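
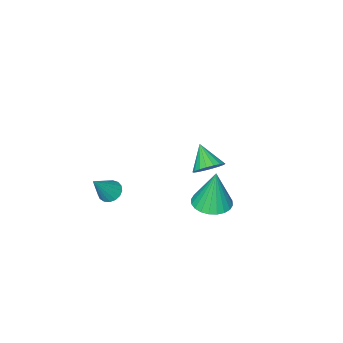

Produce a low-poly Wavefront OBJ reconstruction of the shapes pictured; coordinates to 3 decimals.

v -2.289 0.361 -1.826
v -1.399 0.631 -1.8
v -2.391 0.499 0.226
v -1.569 0.95 -1.83
v -1.849 1.179 -1.86
v -2.196 1.284 -1.884
v -2.556 1.248 -1.9
v -2.876 1.077 -1.904
v -3.107 0.797 -1.897
v -3.213 0.451 -1.879
v -3.178 0.09 -1.852
v -3.008 -0.229 -1.822
v -2.729 -0.458 -1.793
v -2.382 -0.563 -1.769
v -2.021 -0.527 -1.753
v -1.701 -0.356 -1.749
v -1.471 -0.076 -1.756
v -1.365 0.271 -1.774
v 0.351 -3.498 -2.098
v 0.735 -3.892 -2.362
v 1.349 -3.422 -0.762
v 0.831 -3.631 -2.45
v 0.818 -3.339 -2.456
v 0.698 -3.084 -2.381
v 0.498 -2.924 -2.241
v 0.264 -2.895 -2.068
v 0.051 -3.005 -1.902
v -0.094 -3.227 -1.781
v -0.137 -3.512 -1.733
v -0.069 -3.794 -1.768
v 0.096 -4.007 -1.879
v 0.32 -4.105 -2.04
v 0.55 -4.063 -2.215
v -0.006 2.653 3.367
v 0.433 2.208 3.031
v -0.294 1.747 4.193
v 0.621 2.343 3.246
v 0.685 2.54 3.485
v 0.613 2.76 3.7
v 0.417 2.958 3.85
v 0.138 3.096 3.904
v -0.169 3.146 3.851
v -0.445 3.099 3.703
v -0.633 2.964 3.489
v -0.697 2.767 3.25
v -0.624 2.547 3.034
v -0.428 2.349 2.885
v -0.149 2.211 2.831
v 0.158 2.161 2.883
f 2 1 4
f 2 4 3
f 4 1 5
f 4 5 3
f 5 1 6
f 5 6 3
f 6 1 7
f 6 7 3
f 7 1 8
f 7 8 3
f 8 1 9
f 8 9 3
f 9 1 10
f 9 10 3
f 10 1 11
f 10 11 3
f 11 1 12
f 11 12 3
f 12 1 13
f 12 13 3
f 13 1 14
f 13 14 3
f 14 1 15
f 14 15 3
f 15 1 16
f 15 16 3
f 16 1 17
f 16 17 3
f 17 1 18
f 17 18 3
f 18 1 2
f 18 2 3
f 20 19 22
f 20 22 21
f 22 19 23
f 22 23 21
f 23 19 24
f 23 24 21
f 24 19 25
f 24 25 21
f 25 19 26
f 25 26 21
f 26 19 27
f 26 27 21
f 27 19 28
f 27 28 21
f 28 19 29
f 28 29 21
f 29 19 30
f 29 30 21
f 30 19 31
f 30 31 21
f 31 19 32
f 31 32 21
f 32 19 33
f 32 33 21
f 33 19 20
f 33 20 21
f 35 34 37
f 35 37 36
f 37 34 38
f 37 38 36
f 38 34 39
f 38 39 36
f 39 34 40
f 39 40 36
f 40 34 41
f 40 41 36
f 41 34 42
f 41 42 36
f 42 34 43
f 42 43 36
f 43 34 44
f 43 44 36
f 44 34 45
f 44 45 36
f 45 34 46
f 45 46 36
f 46 34 47
f 46 47 36
f 47 34 48
f 47 48 36
f 48 34 49
f 48 49 36
f 49 34 35
f 49 35 36



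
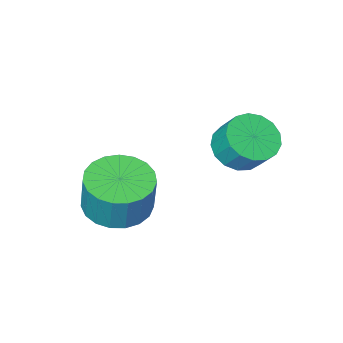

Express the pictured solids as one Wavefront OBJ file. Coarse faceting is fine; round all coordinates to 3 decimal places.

v -0.739 -1.151 -3.083
v -0.01 -1.922 -2.946
v 0.087 -1.581 -1.54
v -0.641 -0.809 -1.677
v 0.244 -1.572 -3.049
v 0.342 -1.231 -1.643
v 0.329 -1.149 -3.158
v 0.426 -0.808 -1.752
v 0.228 -0.726 -3.253
v 0.326 -0.385 -1.847
v -0.039 -0.376 -3.319
v 0.059 -0.035 -1.913
v -0.427 -0.161 -3.345
v -0.33 0.18 -1.939
v -0.87 -0.116 -3.325
v -0.772 0.225 -1.919
v -1.289 -0.251 -3.263
v -1.192 0.09 -1.857
v -1.614 -0.541 -3.17
v -1.516 -0.2 -1.764
v -1.787 -0.936 -3.062
v -1.689 -0.595 -1.656
v -1.779 -1.369 -2.958
v -1.681 -1.028 -1.552
v -1.591 -1.763 -2.875
v -1.493 -1.422 -1.469
v -1.256 -2.052 -2.828
v -1.158 -1.711 -1.422
v -0.831 -2.185 -2.826
v -0.733 -1.844 -1.42
v -0.39 -2.139 -2.867
v -0.293 -1.798 -1.461
v -3.425 1.104 -0.151
v -2.696 1.502 -0.376
v -2.787 2.134 0.446
v -3.515 1.736 0.671
v -2.989 1.715 -0.572
v -3.08 2.346 0.25
v -3.382 1.788 -0.671
v -3.473 2.419 0.15
v -3.785 1.704 -0.651
v -3.875 2.335 0.17
v -4.105 1.483 -0.517
v -4.195 2.114 0.305
v -4.269 1.175 -0.298
v -4.36 1.806 0.523
v -4.24 0.851 -0.046
v -4.331 1.482 0.775
v -4.024 0.585 0.182
v -4.115 1.216 1.004
v -3.671 0.438 0.334
v -3.762 1.069 1.156
v -3.261 0.444 0.375
v -3.352 1.075 1.196
v -2.889 0.601 0.295
v -2.98 1.232 1.117
v -2.64 0.873 0.114
v -2.73 1.504 0.935
v -2.57 1.198 -0.129
v -2.661 1.83 0.693
f 2 1 5
f 2 5 3
f 3 5 6
f 3 6 4
f 5 1 7
f 5 7 6
f 6 7 8
f 6 8 4
f 7 1 9
f 7 9 8
f 8 9 10
f 8 10 4
f 9 1 11
f 9 11 10
f 10 11 12
f 10 12 4
f 11 1 13
f 11 13 12
f 12 13 14
f 12 14 4
f 13 1 15
f 13 15 14
f 14 15 16
f 14 16 4
f 15 1 17
f 15 17 16
f 16 17 18
f 16 18 4
f 17 1 19
f 17 19 18
f 18 19 20
f 18 20 4
f 19 1 21
f 19 21 20
f 20 21 22
f 20 22 4
f 21 1 23
f 21 23 22
f 22 23 24
f 22 24 4
f 23 1 25
f 23 25 24
f 24 25 26
f 24 26 4
f 25 1 27
f 25 27 26
f 26 27 28
f 26 28 4
f 27 1 29
f 27 29 28
f 28 29 30
f 28 30 4
f 29 1 31
f 29 31 30
f 30 31 32
f 30 32 4
f 31 1 2
f 31 2 32
f 32 2 3
f 32 3 4
f 34 33 37
f 34 37 35
f 35 37 38
f 35 38 36
f 37 33 39
f 37 39 38
f 38 39 40
f 38 40 36
f 39 33 41
f 39 41 40
f 40 41 42
f 40 42 36
f 41 33 43
f 41 43 42
f 42 43 44
f 42 44 36
f 43 33 45
f 43 45 44
f 44 45 46
f 44 46 36
f 45 33 47
f 45 47 46
f 46 47 48
f 46 48 36
f 47 33 49
f 47 49 48
f 48 49 50
f 48 50 36
f 49 33 51
f 49 51 50
f 50 51 52
f 50 52 36
f 51 33 53
f 51 53 52
f 52 53 54
f 52 54 36
f 53 33 55
f 53 55 54
f 54 55 56
f 54 56 36
f 55 33 57
f 55 57 56
f 56 57 58
f 56 58 36
f 57 33 59
f 57 59 58
f 58 59 60
f 58 60 36
f 59 33 34
f 59 34 60
f 60 34 35
f 60 35 36



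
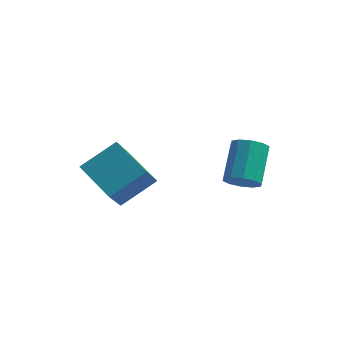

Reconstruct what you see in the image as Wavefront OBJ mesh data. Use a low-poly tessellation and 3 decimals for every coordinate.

v -4.172 -0.753 -1.255
v -4.209 -2.028 0.153
v -2.994 0.289 -0.28
v -3.03 -0.987 1.127
v -2.67 -1.693 -2.067
v -2.706 -2.969 -0.66
v -1.491 -0.652 -1.093
v -1.528 -1.927 0.315
v 1.382 1.644 -2.208
v 1.72 2.122 -2.783
v 1.656 3.654 -1.546
v 1.318 3.176 -0.972
v 1.217 2.144 -2.837
v 1.152 3.676 -1.6
v 0.777 1.976 -2.651
v 0.712 3.508 -1.414
v 0.568 1.68 -2.296
v 0.503 3.212 -1.059
v 0.67 1.371 -1.907
v 0.605 2.903 -0.671
v 1.044 1.166 -1.634
v 0.98 2.698 -0.397
v 1.548 1.144 -1.58
v 1.483 2.676 -0.343
v 1.988 1.312 -1.766
v 1.923 2.844 -0.529
v 2.197 1.608 -2.121
v 2.132 3.14 -0.884
v 2.095 1.917 -2.509
v 2.03 3.449 -1.273
f 2 4 1
f 5 2 1
f 1 4 3
f 3 5 1
f 2 8 4
f 6 2 5
f 6 8 2
f 4 8 3
f 7 5 3
f 3 8 7
f 7 6 5
f 8 6 7
f 10 9 13
f 10 13 11
f 11 13 14
f 11 14 12
f 13 9 15
f 13 15 14
f 14 15 16
f 14 16 12
f 15 9 17
f 15 17 16
f 16 17 18
f 16 18 12
f 17 9 19
f 17 19 18
f 18 19 20
f 18 20 12
f 19 9 21
f 19 21 20
f 20 21 22
f 20 22 12
f 21 9 23
f 21 23 22
f 22 23 24
f 22 24 12
f 23 9 25
f 23 25 24
f 24 25 26
f 24 26 12
f 25 9 27
f 25 27 26
f 26 27 28
f 26 28 12
f 27 9 29
f 27 29 28
f 28 29 30
f 28 30 12
f 29 9 10
f 29 10 30
f 30 10 11
f 30 11 12



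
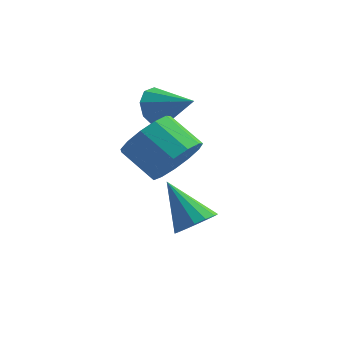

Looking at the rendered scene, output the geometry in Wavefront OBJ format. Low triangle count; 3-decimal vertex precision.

v -4.457 -1.815 1.827
v -4.107 -1.444 1.251
v -3.143 -2.085 2.453
v -4.222 -1.107 1.639
v -4.447 -1.101 2.115
v -4.677 -1.429 2.456
v -4.804 -1.938 2.504
v -4.769 -2.389 2.235
v -4.588 -2.572 1.775
v -4.345 -2.4 1.34
v -4.155 -1.955 1.133
v -2.552 -3.44 -2.008
v -2.129 -3.79 -1.511
v -3.688 -2.94 -0.692
v -1.99 -3.433 -1.526
v -2.001 -3.079 -1.671
v -2.16 -2.821 -1.906
v -2.424 -2.729 -2.168
v -2.722 -2.828 -2.388
v -2.974 -3.091 -2.506
v -3.113 -3.448 -2.49
v -3.102 -3.802 -2.346
v -2.943 -4.06 -2.111
v -2.68 -4.152 -1.848
v -2.382 -4.053 -1.629
v -3.021 -3.762 0.754
v -2.428 -3.601 1.543
v -3.567 -3.298 2.336
v -4.159 -3.458 1.546
v -2.48 -3.105 1.28
v -3.618 -2.802 2.072
v -2.703 -2.818 0.849
v -3.842 -2.515 1.642
v -3.027 -2.831 0.389
v -4.166 -2.528 1.181
v -3.349 -3.139 0.044
v -4.488 -2.835 0.836
v -3.567 -3.644 -0.076
v -4.705 -3.341 0.717
v -3.611 -4.187 0.068
v -4.75 -3.884 0.861
v -3.468 -4.595 0.43
v -4.607 -4.292 1.222
v -3.183 -4.738 0.894
v -4.322 -4.435 1.687
v -2.846 -4.571 1.314
v -3.985 -4.268 2.106
v -2.565 -4.147 1.556
v -3.704 -3.844 2.348
f 2 1 4
f 2 4 3
f 4 1 5
f 4 5 3
f 5 1 6
f 5 6 3
f 6 1 7
f 6 7 3
f 7 1 8
f 7 8 3
f 8 1 9
f 8 9 3
f 9 1 10
f 9 10 3
f 10 1 11
f 10 11 3
f 11 1 2
f 11 2 3
f 13 12 15
f 13 15 14
f 15 12 16
f 15 16 14
f 16 12 17
f 16 17 14
f 17 12 18
f 17 18 14
f 18 12 19
f 18 19 14
f 19 12 20
f 19 20 14
f 20 12 21
f 20 21 14
f 21 12 22
f 21 22 14
f 22 12 23
f 22 23 14
f 23 12 24
f 23 24 14
f 24 12 25
f 24 25 14
f 25 12 13
f 25 13 14
f 27 26 30
f 27 30 28
f 28 30 31
f 28 31 29
f 30 26 32
f 30 32 31
f 31 32 33
f 31 33 29
f 32 26 34
f 32 34 33
f 33 34 35
f 33 35 29
f 34 26 36
f 34 36 35
f 35 36 37
f 35 37 29
f 36 26 38
f 36 38 37
f 37 38 39
f 37 39 29
f 38 26 40
f 38 40 39
f 39 40 41
f 39 41 29
f 40 26 42
f 40 42 41
f 41 42 43
f 41 43 29
f 42 26 44
f 42 44 43
f 43 44 45
f 43 45 29
f 44 26 46
f 44 46 45
f 45 46 47
f 45 47 29
f 46 26 48
f 46 48 47
f 47 48 49
f 47 49 29
f 48 26 27
f 48 27 49
f 49 27 28
f 49 28 29



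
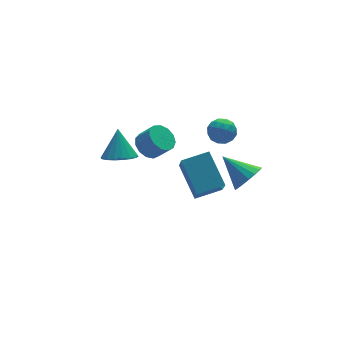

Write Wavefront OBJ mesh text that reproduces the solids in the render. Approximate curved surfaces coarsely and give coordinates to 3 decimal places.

v 0.647 -0.099 -3.227
v 0.58 1.613 -1.928
v 1.14 1.196 -4.91
v 1.073 2.908 -3.611
v 2.107 -0.268 -2.929
v 2.04 1.444 -1.63
v 2.6 1.027 -4.612
v 2.533 2.739 -3.313
v -0.258 3.769 -2.196
v 0.325 4.374 -2.193
v 0.88 3.837 -1.302
v 0.298 3.231 -1.304
v -0.016 4.515 -1.896
v 0.539 3.978 -1.005
v -0.433 4.419 -1.694
v 0.122 3.882 -0.803
v -0.795 4.117 -1.652
v -0.239 3.579 -0.76
v -0.986 3.704 -1.782
v -0.43 3.166 -0.89
v -0.945 3.311 -2.043
v -0.39 2.774 -1.152
v -0.687 3.064 -2.353
v -0.132 2.527 -1.462
v -0.292 3.041 -2.613
v 0.263 2.503 -1.721
v 0.114 3.248 -2.741
v 0.669 2.711 -1.849
v 0.402 3.621 -2.695
v 0.957 3.084 -1.803
v 0.48 4.041 -2.491
v 1.035 3.503 -1.599
v 1.909 -3.067 0.076
v 2.365 -3.337 0.804
v 1.151 -1.793 1.024
v 2.625 -3.047 0.622
v 2.721 -2.761 0.314
v 2.632 -2.545 -0.048
v 2.377 -2.449 -0.381
v 2.015 -2.494 -0.61
v 1.628 -2.671 -0.682
v 1.307 -2.938 -0.58
v 1.123 -3.235 -0.327
v 1.119 -3.494 0.017
v 1.297 -3.655 0.375
v 1.614 -3.681 0.665
v 2 -3.566 0.82
v 3.104 2.799 -1.027
v 3.487 2.47 -0.394
v 2.593 1.63 -1.326
v 2.976 1.301 -0.693
v 2.364 1.818 -0.572
v 2.68 2.541 -0.388
v 3.4 1.559 -1.332
v 3.716 2.282 -1.148
v 3.669 1.704 -0.583
v 3.03 1.864 -0.113
v 3.05 2.236 -1.607
v 2.411 2.396 -1.137
v 3.34 2.737 -0.685
v 2.74 1.363 -1.035
v 2.38 1.667 -0.965
v 2.605 1.474 -0.592
v 2.866 2.778 -0.681
v 3.091 2.585 -0.309
v 2.432 2.202 -0.413
v 2.989 1.515 -1.411
v 3.214 1.322 -1.039
v 3.475 2.626 -1.128
v 3.7 2.433 -0.755
v 3.648 1.898 -1.307
v 3.673 2.093 -0.423
v 3.372 1.406 -0.598
v 3.621 1.558 -0.974
v 3.807 1.983 -0.866
v 3.297 2.187 -0.147
v 2.996 1.5 -0.322
v 2.637 1.804 -0.252
v 2.822 2.229 -0.143
v 3.404 1.737 -0.258
v 3.084 2.6 -1.398
v 2.783 1.913 -1.573
v 3.258 1.871 -1.577
v 3.443 2.296 -1.468
v 2.708 2.694 -1.122
v 2.407 2.007 -1.297
v 2.273 2.117 -0.854
v 2.459 2.542 -0.746
v 2.676 2.363 -1.462
v -3.443 -0.078 1.329
v -2.559 -0.109 1.164
v -3.157 0.738 2.711
v -2.671 0.232 0.986
v -2.936 0.511 0.876
v -3.301 0.674 0.856
v -3.694 0.688 0.929
v -4.038 0.55 1.081
v -4.264 0.288 1.283
v -4.327 -0.047 1.494
v -4.215 -0.388 1.672
v -3.95 -0.667 1.782
v -3.585 -0.83 1.803
v -3.191 -0.844 1.729
v -2.848 -0.706 1.577
v -2.622 -0.444 1.375
f 2 4 1
f 5 2 1
f 1 4 3
f 3 5 1
f 2 8 4
f 6 2 5
f 6 8 2
f 4 8 3
f 7 5 3
f 3 8 7
f 7 6 5
f 8 6 7
f 10 9 13
f 10 13 11
f 11 13 14
f 11 14 12
f 13 9 15
f 13 15 14
f 14 15 16
f 14 16 12
f 15 9 17
f 15 17 16
f 16 17 18
f 16 18 12
f 17 9 19
f 17 19 18
f 18 19 20
f 18 20 12
f 19 9 21
f 19 21 20
f 20 21 22
f 20 22 12
f 21 9 23
f 21 23 22
f 22 23 24
f 22 24 12
f 23 9 25
f 23 25 24
f 24 25 26
f 24 26 12
f 25 9 27
f 25 27 26
f 26 27 28
f 26 28 12
f 27 9 29
f 27 29 28
f 28 29 30
f 28 30 12
f 29 9 31
f 29 31 30
f 30 31 32
f 30 32 12
f 31 9 10
f 31 10 32
f 32 10 11
f 32 11 12
f 34 33 36
f 34 36 35
f 36 33 37
f 36 37 35
f 37 33 38
f 37 38 35
f 38 33 39
f 38 39 35
f 39 33 40
f 39 40 35
f 40 33 41
f 40 41 35
f 41 33 42
f 41 42 35
f 42 33 43
f 42 43 35
f 43 33 44
f 43 44 35
f 44 33 45
f 44 45 35
f 45 33 46
f 45 46 35
f 46 33 47
f 46 47 35
f 47 33 34
f 47 34 35
f 48 85 64
f 85 59 88
f 64 88 53
f 85 88 64
f 48 64 60
f 64 53 65
f 60 65 49
f 64 65 60
f 48 60 69
f 60 49 70
f 69 70 55
f 60 70 69
f 48 69 81
f 69 55 84
f 81 84 58
f 69 84 81
f 48 81 85
f 81 58 89
f 85 89 59
f 81 89 85
f 49 65 76
f 65 53 79
f 76 79 57
f 65 79 76
f 53 88 66
f 88 59 87
f 66 87 52
f 88 87 66
f 59 89 86
f 89 58 82
f 86 82 50
f 89 82 86
f 58 84 83
f 84 55 71
f 83 71 54
f 84 71 83
f 55 70 75
f 70 49 72
f 75 72 56
f 70 72 75
f 51 77 63
f 77 57 78
f 63 78 52
f 77 78 63
f 51 63 61
f 63 52 62
f 61 62 50
f 63 62 61
f 51 61 68
f 61 50 67
f 68 67 54
f 61 67 68
f 51 68 73
f 68 54 74
f 73 74 56
f 68 74 73
f 51 73 77
f 73 56 80
f 77 80 57
f 73 80 77
f 52 78 66
f 78 57 79
f 66 79 53
f 78 79 66
f 50 62 86
f 62 52 87
f 86 87 59
f 62 87 86
f 54 67 83
f 67 50 82
f 83 82 58
f 67 82 83
f 56 74 75
f 74 54 71
f 75 71 55
f 74 71 75
f 57 80 76
f 80 56 72
f 76 72 49
f 80 72 76
f 91 90 93
f 91 93 92
f 93 90 94
f 93 94 92
f 94 90 95
f 94 95 92
f 95 90 96
f 95 96 92
f 96 90 97
f 96 97 92
f 97 90 98
f 97 98 92
f 98 90 99
f 98 99 92
f 99 90 100
f 99 100 92
f 100 90 101
f 100 101 92
f 101 90 102
f 101 102 92
f 102 90 103
f 102 103 92
f 103 90 104
f 103 104 92
f 104 90 105
f 104 105 92
f 105 90 91
f 105 91 92



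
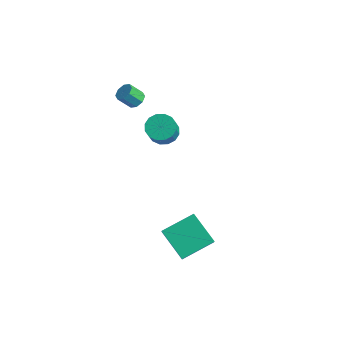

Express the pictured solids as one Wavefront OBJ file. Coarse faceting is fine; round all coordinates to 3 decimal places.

v 1.409 -0.713 -3.932
v 2.37 -1.646 -2.502
v 2.07 1.166 -3.15
v 3.031 0.233 -1.72
v 3.169 -0.813 -5.18
v 4.13 -1.746 -3.75
v 3.83 1.066 -4.398
v 4.791 0.133 -2.968
v -3.623 2.125 3.16
v -3.042 2.025 3.381
v -3.475 1.396 4.24
v -4.057 1.495 4.02
v -3.245 2.421 3.568
v -3.678 1.791 4.427
v -3.67 2.643 3.516
v -4.103 2.013 4.375
v -4.067 2.561 3.256
v -4.501 1.932 4.115
v -4.205 2.224 2.94
v -4.638 1.595 3.799
v -4.002 1.829 2.753
v -4.435 1.199 3.612
v -3.577 1.607 2.805
v -4.01 0.977 3.664
v -3.179 1.688 3.065
v -3.613 1.059 3.924
v -3.7 4.321 -1.165
v -2.811 4.416 -1.513
v -2.21 3.593 -0.203
v -3.1 3.499 0.145
v -2.881 4.818 -1.229
v -2.28 3.995 0.082
v -3.171 5.086 -0.928
v -2.57 4.263 0.383
v -3.602 5.15 -0.69
v -3.002 4.327 0.621
v -4.06 4.991 -0.58
v -3.46 4.169 0.731
v -4.422 4.654 -0.626
v -3.821 3.831 0.684
v -4.59 4.227 -0.817
v -3.989 3.404 0.493
v -4.52 3.825 -1.102
v -3.919 3.002 0.209
v -4.23 3.557 -1.403
v -3.629 2.734 -0.092
v -3.798 3.493 -1.641
v -3.198 2.67 -0.33
v -3.34 3.651 -1.751
v -2.74 2.829 -0.44
v -2.979 3.989 -1.704
v -2.378 3.166 -0.394
f 2 4 1
f 5 2 1
f 1 4 3
f 3 5 1
f 2 8 4
f 6 2 5
f 6 8 2
f 4 8 3
f 7 5 3
f 3 8 7
f 7 6 5
f 8 6 7
f 10 9 13
f 10 13 11
f 11 13 14
f 11 14 12
f 13 9 15
f 13 15 14
f 14 15 16
f 14 16 12
f 15 9 17
f 15 17 16
f 16 17 18
f 16 18 12
f 17 9 19
f 17 19 18
f 18 19 20
f 18 20 12
f 19 9 21
f 19 21 20
f 20 21 22
f 20 22 12
f 21 9 23
f 21 23 22
f 22 23 24
f 22 24 12
f 23 9 25
f 23 25 24
f 24 25 26
f 24 26 12
f 25 9 10
f 25 10 26
f 26 10 11
f 26 11 12
f 28 27 31
f 28 31 29
f 29 31 32
f 29 32 30
f 31 27 33
f 31 33 32
f 32 33 34
f 32 34 30
f 33 27 35
f 33 35 34
f 34 35 36
f 34 36 30
f 35 27 37
f 35 37 36
f 36 37 38
f 36 38 30
f 37 27 39
f 37 39 38
f 38 39 40
f 38 40 30
f 39 27 41
f 39 41 40
f 40 41 42
f 40 42 30
f 41 27 43
f 41 43 42
f 42 43 44
f 42 44 30
f 43 27 45
f 43 45 44
f 44 45 46
f 44 46 30
f 45 27 47
f 45 47 46
f 46 47 48
f 46 48 30
f 47 27 49
f 47 49 48
f 48 49 50
f 48 50 30
f 49 27 51
f 49 51 50
f 50 51 52
f 50 52 30
f 51 27 28
f 51 28 52
f 52 28 29
f 52 29 30



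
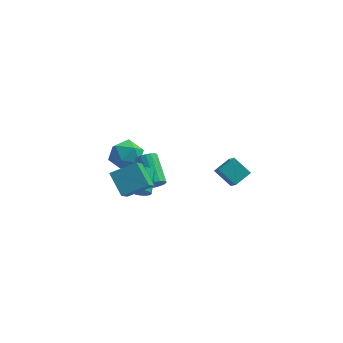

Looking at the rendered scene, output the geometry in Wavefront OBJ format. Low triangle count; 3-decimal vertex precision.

v -2.351 -2.57 -0.098
v -2.282 -4.046 1.309
v -1.163 -2.005 0.437
v -1.095 -3.481 1.844
v -1.585 -3.359 -0.964
v -1.517 -4.835 0.443
v -0.398 -2.794 -0.429
v -0.329 -4.27 0.978
v 3.348 -3.03 0.513
v 3.75 -3.992 1.52
v 2.481 -2.687 1.186
v 2.883 -3.649 2.194
v 3.937 -2.351 0.926
v 4.339 -3.313 1.934
v 3.07 -2.008 1.6
v 3.472 -2.97 2.607
v -3.039 2.972 -2.265
v -2.215 2.774 -2.814
v -3.845 1.786 -3.046
v -3.021 1.588 -3.595
v -3.033 1.375 -2.609
v -2.535 2.108 -2.126
v -3.525 2.452 -3.734
v -3.027 3.185 -3.251
v -2.516 2.452 -3.722
v -2.212 1.787 -3.026
v -3.848 2.773 -2.834
v -3.544 2.108 -2.138
v -1.067 0.326 -3.262
v -0.537 0.494 -3.065
v -1.303 1.822 -2.141
v -1.833 1.654 -2.338
v -0.564 0.633 -3.286
v -1.329 1.961 -2.362
v -0.69 0.71 -3.503
v -1.455 2.039 -2.579
v -0.891 0.712 -3.672
v -1.656 2.041 -2.747
v -1.127 0.637 -3.759
v -1.892 1.966 -2.835
v -1.351 0.501 -3.749
v -2.116 1.829 -2.825
v -1.519 0.33 -3.642
v -2.284 1.658 -2.718
v -1.597 0.158 -3.459
v -2.363 1.486 -2.535
v -1.571 0.019 -3.238
v -2.336 1.347 -2.314
v -1.445 -0.059 -3.021
v -2.21 1.27 -2.097
v -1.244 -0.061 -2.853
v -2.009 1.268 -1.928
v -1.008 0.014 -2.765
v -1.773 1.343 -1.841
v -0.784 0.151 -2.775
v -1.549 1.479 -1.851
v -0.616 0.322 -2.882
v -1.381 1.65 -1.958
v -1.188 -2.235 -1.62
v -0.828 -2.386 -1.291
v -0.933 -1.156 -0.611
v -1.292 -1.005 -0.94
v -0.702 -2.277 -1.469
v -0.807 -1.046 -0.789
v -0.687 -2.158 -1.682
v -0.792 -0.928 -1.002
v -0.787 -2.057 -1.88
v -0.892 -0.827 -1.201
v -0.978 -1.997 -2.019
v -1.083 -0.766 -1.339
v -1.218 -1.991 -2.067
v -1.323 -0.76 -1.387
v -1.45 -2.041 -2.012
v -1.555 -0.811 -1.332
v -1.622 -2.136 -1.867
v -1.727 -0.905 -1.187
v -1.695 -2.253 -1.666
v -1.8 -1.023 -0.986
v -1.651 -2.367 -1.454
v -1.756 -1.136 -0.774
v -1.502 -2.45 -1.28
v -1.607 -1.219 -0.6
v -1.28 -2.484 -1.184
v -1.385 -1.253 -0.504
v -1.037 -2.461 -1.188
v -1.142 -1.23 -0.508
f 2 4 1
f 5 2 1
f 1 4 3
f 3 5 1
f 2 8 4
f 6 2 5
f 6 8 2
f 4 8 3
f 7 5 3
f 3 8 7
f 7 6 5
f 8 6 7
f 10 12 9
f 13 10 9
f 9 12 11
f 11 13 9
f 10 16 12
f 14 10 13
f 14 16 10
f 12 16 11
f 15 13 11
f 11 16 15
f 15 14 13
f 16 14 15
f 17 28 22
f 17 22 18
f 17 18 24
f 17 24 27
f 17 27 28
f 18 22 26
f 22 28 21
f 28 27 19
f 27 24 23
f 24 18 25
f 20 26 21
f 20 21 19
f 20 19 23
f 20 23 25
f 20 25 26
f 21 26 22
f 19 21 28
f 23 19 27
f 25 23 24
f 26 25 18
f 30 29 33
f 30 33 31
f 31 33 34
f 31 34 32
f 33 29 35
f 33 35 34
f 34 35 36
f 34 36 32
f 35 29 37
f 35 37 36
f 36 37 38
f 36 38 32
f 37 29 39
f 37 39 38
f 38 39 40
f 38 40 32
f 39 29 41
f 39 41 40
f 40 41 42
f 40 42 32
f 41 29 43
f 41 43 42
f 42 43 44
f 42 44 32
f 43 29 45
f 43 45 44
f 44 45 46
f 44 46 32
f 45 29 47
f 45 47 46
f 46 47 48
f 46 48 32
f 47 29 49
f 47 49 48
f 48 49 50
f 48 50 32
f 49 29 51
f 49 51 50
f 50 51 52
f 50 52 32
f 51 29 53
f 51 53 52
f 52 53 54
f 52 54 32
f 53 29 55
f 53 55 54
f 54 55 56
f 54 56 32
f 55 29 57
f 55 57 56
f 56 57 58
f 56 58 32
f 57 29 30
f 57 30 58
f 58 30 31
f 58 31 32
f 60 59 63
f 60 63 61
f 61 63 64
f 61 64 62
f 63 59 65
f 63 65 64
f 64 65 66
f 64 66 62
f 65 59 67
f 65 67 66
f 66 67 68
f 66 68 62
f 67 59 69
f 67 69 68
f 68 69 70
f 68 70 62
f 69 59 71
f 69 71 70
f 70 71 72
f 70 72 62
f 71 59 73
f 71 73 72
f 72 73 74
f 72 74 62
f 73 59 75
f 73 75 74
f 74 75 76
f 74 76 62
f 75 59 77
f 75 77 76
f 76 77 78
f 76 78 62
f 77 59 79
f 77 79 78
f 78 79 80
f 78 80 62
f 79 59 81
f 79 81 80
f 80 81 82
f 80 82 62
f 81 59 83
f 81 83 82
f 82 83 84
f 82 84 62
f 83 59 85
f 83 85 84
f 84 85 86
f 84 86 62
f 85 59 60
f 85 60 86
f 86 60 61
f 86 61 62



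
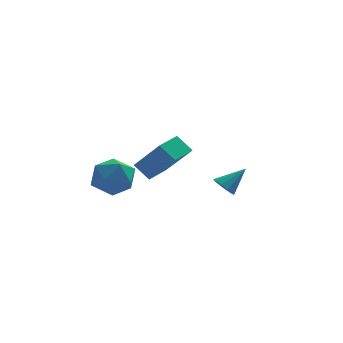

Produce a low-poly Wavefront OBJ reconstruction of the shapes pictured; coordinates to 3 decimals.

v -2.12 -2.001 -1.386
v -2.651 -1.58 -0.779
v -1.339 -1.118 -1.314
v -1.871 -0.698 -0.708
v -1.249 -2.882 -0.012
v -1.781 -2.462 0.594
v -0.469 -2 0.059
v -1 -1.579 0.666
v -3.93 2.657 -3.756
v -3.234 3.197 -4.33
v -2.766 2.463 -2.53
v -2.07 3.003 -3.104
v -2.902 3.493 -2.688
v -3.621 3.614 -3.446
v -2.379 2.046 -3.414
v -3.098 2.167 -4.172
v -2.275 2.82 -4.119
v -2.599 3.714 -3.67
v -3.401 1.946 -3.19
v -3.725 2.84 -2.741
v 1.458 2.228 -4.026
v 1.8 2.357 -4.476
v 2.422 2.572 -3.194
v 1.618 2.653 -4.387
v 1.375 2.786 -4.161
v 1.163 2.707 -3.882
v 1.064 2.444 -3.659
v 1.115 2.099 -3.576
v 1.297 1.804 -3.665
v 1.54 1.67 -3.892
v 1.752 1.75 -4.17
v 1.851 2.012 -4.393
f 2 4 1
f 5 2 1
f 1 4 3
f 3 5 1
f 2 8 4
f 6 2 5
f 6 8 2
f 4 8 3
f 7 5 3
f 3 8 7
f 7 6 5
f 8 6 7
f 9 20 14
f 9 14 10
f 9 10 16
f 9 16 19
f 9 19 20
f 10 14 18
f 14 20 13
f 20 19 11
f 19 16 15
f 16 10 17
f 12 18 13
f 12 13 11
f 12 11 15
f 12 15 17
f 12 17 18
f 13 18 14
f 11 13 20
f 15 11 19
f 17 15 16
f 18 17 10
f 22 21 24
f 22 24 23
f 24 21 25
f 24 25 23
f 25 21 26
f 25 26 23
f 26 21 27
f 26 27 23
f 27 21 28
f 27 28 23
f 28 21 29
f 28 29 23
f 29 21 30
f 29 30 23
f 30 21 31
f 30 31 23
f 31 21 32
f 31 32 23
f 32 21 22
f 32 22 23



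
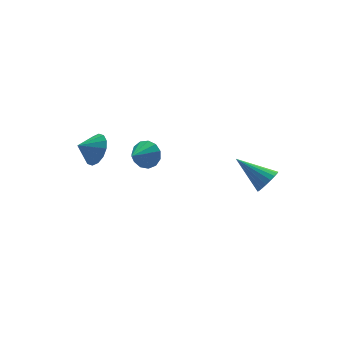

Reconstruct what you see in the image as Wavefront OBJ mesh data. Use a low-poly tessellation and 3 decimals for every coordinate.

v -0.705 1.537 0.24
v -0.41 1.859 0.993
v -1.835 0.983 0.92
v -0.697 2.205 0.797
v -0.987 2.339 0.425
v -1.187 2.218 -0.006
v -1.234 1.881 -0.359
v -1.113 1.434 -0.521
v -0.863 1.02 -0.442
v -0.562 0.77 -0.146
v -0.307 0.763 0.272
v -0.178 1.002 0.681
v -0.217 1.41 0.949
v 2.822 -4.482 0.988
v 3.502 -4.204 1.22
v 1.858 -3.018 2.072
v 3.443 -4.03 0.931
v 3.261 -3.944 0.654
v 2.992 -3.966 0.442
v 2.689 -4.089 0.34
v 2.413 -4.29 0.365
v 2.217 -4.529 0.514
v 2.142 -4.759 0.757
v 2.201 -4.933 1.046
v 2.384 -5.019 1.323
v 2.653 -4.997 1.534
v 2.956 -4.874 1.637
v 3.232 -4.673 1.612
v 3.427 -4.434 1.463
v -3.164 2.339 1.017
v -2.737 1.93 1.823
v -4.096 2.481 1.583
v -2.637 2.436 1.861
v -2.678 2.917 1.673
v -2.849 3.242 1.309
v -3.105 3.326 0.867
v -3.376 3.145 0.465
v -3.591 2.748 0.211
v -3.691 2.242 0.173
v -3.65 1.761 0.361
v -3.478 1.436 0.725
v -3.223 1.352 1.168
v -2.951 1.533 1.57
f 2 1 4
f 2 4 3
f 4 1 5
f 4 5 3
f 5 1 6
f 5 6 3
f 6 1 7
f 6 7 3
f 7 1 8
f 7 8 3
f 8 1 9
f 8 9 3
f 9 1 10
f 9 10 3
f 10 1 11
f 10 11 3
f 11 1 12
f 11 12 3
f 12 1 13
f 12 13 3
f 13 1 2
f 13 2 3
f 15 14 17
f 15 17 16
f 17 14 18
f 17 18 16
f 18 14 19
f 18 19 16
f 19 14 20
f 19 20 16
f 20 14 21
f 20 21 16
f 21 14 22
f 21 22 16
f 22 14 23
f 22 23 16
f 23 14 24
f 23 24 16
f 24 14 25
f 24 25 16
f 25 14 26
f 25 26 16
f 26 14 27
f 26 27 16
f 27 14 28
f 27 28 16
f 28 14 29
f 28 29 16
f 29 14 15
f 29 15 16
f 31 30 33
f 31 33 32
f 33 30 34
f 33 34 32
f 34 30 35
f 34 35 32
f 35 30 36
f 35 36 32
f 36 30 37
f 36 37 32
f 37 30 38
f 37 38 32
f 38 30 39
f 38 39 32
f 39 30 40
f 39 40 32
f 40 30 41
f 40 41 32
f 41 30 42
f 41 42 32
f 42 30 43
f 42 43 32
f 43 30 31
f 43 31 32



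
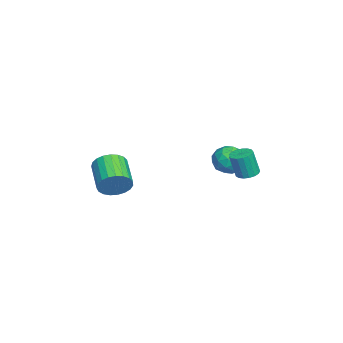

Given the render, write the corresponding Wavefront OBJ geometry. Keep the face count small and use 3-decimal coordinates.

v -1.708 4.146 -3.355
v -1.018 4.266 -3.366
v -0.923 3.875 -1.797
v -1.612 3.754 -1.785
v -1.15 4.563 -3.284
v -1.055 4.171 -1.715
v -1.41 4.764 -3.218
v -1.314 4.373 -1.649
v -1.738 4.824 -3.183
v -1.642 4.432 -1.614
v -2.059 4.728 -3.188
v -1.963 4.336 -1.619
v -2.299 4.499 -3.23
v -2.204 4.107 -1.661
v -2.404 4.189 -3.301
v -2.309 3.797 -1.732
v -2.35 3.869 -3.385
v -2.254 3.477 -1.816
v -2.148 3.612 -3.461
v -2.053 3.221 -1.892
v -1.846 3.478 -3.513
v -1.75 3.086 -1.944
v -1.512 3.497 -3.529
v -1.416 3.105 -1.959
v -1.222 3.664 -3.504
v -1.127 3.272 -1.935
v -1.044 3.942 -3.446
v -0.949 3.55 -1.877
v 0.489 -3.047 -3.467
v 0.935 -3.353 -2.602
v -0.864 -3.84 -1.848
v -1.309 -3.533 -2.713
v 0.858 -2.944 -2.521
v -0.941 -3.431 -1.768
v 0.717 -2.553 -2.604
v -1.081 -3.039 -1.85
v 0.537 -2.247 -2.836
v -1.261 -2.733 -2.082
v 0.349 -2.079 -3.177
v -1.45 -2.565 -2.423
v 0.185 -2.079 -3.568
v -1.614 -2.565 -2.814
v 0.074 -2.246 -3.942
v -1.725 -2.732 -3.188
v 0.034 -2.551 -4.233
v -1.765 -3.038 -3.48
v 0.073 -2.942 -4.392
v -1.725 -3.429 -3.639
v 0.184 -3.352 -4.391
v -1.614 -3.838 -3.637
v 0.348 -3.708 -4.23
v -1.45 -4.195 -3.477
v 0.537 -3.951 -3.937
v -1.262 -4.437 -3.184
v 0.717 -4.036 -3.563
v -1.082 -4.523 -2.809
v 0.857 -3.951 -3.172
v -0.941 -4.438 -2.418
v 0.935 -3.71 -2.832
v -0.864 -4.196 -2.078
v -3.892 3.399 -3.914
v -3.209 4.009 -3.376
v -3.451 2.051 -2.944
v -2.768 2.661 -2.406
v -3.814 2.814 -2.3
v -4.087 3.646 -2.9
v -2.573 2.414 -3.42
v -2.846 3.246 -4.02
v -2.395 3.4 -3.071
v -3.161 3.648 -2.379
v -3.499 2.412 -3.941
v -4.265 2.66 -3.249
v -3.589 3.822 -3.73
v -3.071 2.238 -2.59
v -3.685 2.327 -2.528
v -3.284 2.686 -2.211
v -4.105 3.609 -3.45
v -3.704 3.968 -3.134
v -4.059 3.265 -2.502
v -2.956 2.092 -3.186
v -2.555 2.451 -2.87
v -3.376 3.374 -4.109
v -2.975 3.733 -3.792
v -2.601 2.795 -3.818
v -2.709 3.823 -3.235
v -2.45 3.031 -2.664
v -2.335 2.885 -3.261
v -2.496 3.375 -3.613
v -3.16 3.969 -2.828
v -2.901 3.176 -2.258
v -3.515 3.266 -2.196
v -3.676 3.755 -2.548
v -2.681 3.611 -2.649
v -3.759 2.884 -4.062
v -3.5 2.091 -3.492
v -2.984 2.305 -3.772
v -3.145 2.794 -4.124
v -4.21 3.029 -3.656
v -3.951 2.237 -3.085
v -4.164 2.685 -2.707
v -4.325 3.175 -3.059
v -3.979 2.449 -3.671
f 2 1 5
f 2 5 3
f 3 5 6
f 3 6 4
f 5 1 7
f 5 7 6
f 6 7 8
f 6 8 4
f 7 1 9
f 7 9 8
f 8 9 10
f 8 10 4
f 9 1 11
f 9 11 10
f 10 11 12
f 10 12 4
f 11 1 13
f 11 13 12
f 12 13 14
f 12 14 4
f 13 1 15
f 13 15 14
f 14 15 16
f 14 16 4
f 15 1 17
f 15 17 16
f 16 17 18
f 16 18 4
f 17 1 19
f 17 19 18
f 18 19 20
f 18 20 4
f 19 1 21
f 19 21 20
f 20 21 22
f 20 22 4
f 21 1 23
f 21 23 22
f 22 23 24
f 22 24 4
f 23 1 25
f 23 25 24
f 24 25 26
f 24 26 4
f 25 1 27
f 25 27 26
f 26 27 28
f 26 28 4
f 27 1 2
f 27 2 28
f 28 2 3
f 28 3 4
f 30 29 33
f 30 33 31
f 31 33 34
f 31 34 32
f 33 29 35
f 33 35 34
f 34 35 36
f 34 36 32
f 35 29 37
f 35 37 36
f 36 37 38
f 36 38 32
f 37 29 39
f 37 39 38
f 38 39 40
f 38 40 32
f 39 29 41
f 39 41 40
f 40 41 42
f 40 42 32
f 41 29 43
f 41 43 42
f 42 43 44
f 42 44 32
f 43 29 45
f 43 45 44
f 44 45 46
f 44 46 32
f 45 29 47
f 45 47 46
f 46 47 48
f 46 48 32
f 47 29 49
f 47 49 48
f 48 49 50
f 48 50 32
f 49 29 51
f 49 51 50
f 50 51 52
f 50 52 32
f 51 29 53
f 51 53 52
f 52 53 54
f 52 54 32
f 53 29 55
f 53 55 54
f 54 55 56
f 54 56 32
f 55 29 57
f 55 57 56
f 56 57 58
f 56 58 32
f 57 29 59
f 57 59 58
f 58 59 60
f 58 60 32
f 59 29 30
f 59 30 60
f 60 30 31
f 60 31 32
f 61 98 77
f 98 72 101
f 77 101 66
f 98 101 77
f 61 77 73
f 77 66 78
f 73 78 62
f 77 78 73
f 61 73 82
f 73 62 83
f 82 83 68
f 73 83 82
f 61 82 94
f 82 68 97
f 94 97 71
f 82 97 94
f 61 94 98
f 94 71 102
f 98 102 72
f 94 102 98
f 62 78 89
f 78 66 92
f 89 92 70
f 78 92 89
f 66 101 79
f 101 72 100
f 79 100 65
f 101 100 79
f 72 102 99
f 102 71 95
f 99 95 63
f 102 95 99
f 71 97 96
f 97 68 84
f 96 84 67
f 97 84 96
f 68 83 88
f 83 62 85
f 88 85 69
f 83 85 88
f 64 90 76
f 90 70 91
f 76 91 65
f 90 91 76
f 64 76 74
f 76 65 75
f 74 75 63
f 76 75 74
f 64 74 81
f 74 63 80
f 81 80 67
f 74 80 81
f 64 81 86
f 81 67 87
f 86 87 69
f 81 87 86
f 64 86 90
f 86 69 93
f 90 93 70
f 86 93 90
f 65 91 79
f 91 70 92
f 79 92 66
f 91 92 79
f 63 75 99
f 75 65 100
f 99 100 72
f 75 100 99
f 67 80 96
f 80 63 95
f 96 95 71
f 80 95 96
f 69 87 88
f 87 67 84
f 88 84 68
f 87 84 88
f 70 93 89
f 93 69 85
f 89 85 62
f 93 85 89



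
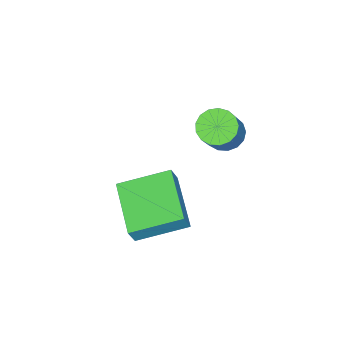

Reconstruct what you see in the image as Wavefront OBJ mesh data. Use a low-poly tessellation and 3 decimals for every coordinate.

v 1.22 -3.571 -3.254
v 1.612 -3.585 -2.399
v -0.023 -2.094 -2.659
v 0.368 -2.108 -1.805
v 2.672 -2.092 -3.895
v 3.063 -2.106 -3.041
v 1.428 -0.615 -3.301
v 1.82 -0.629 -2.446
v -0.992 -0.788 -0.045
v -0.399 -1.037 -0.412
v 0.644 -0.721 1.058
v 0.052 -0.472 1.425
v -0.404 -0.69 -0.483
v 0.64 -0.374 0.986
v -0.543 -0.366 -0.454
v 0.501 -0.05 1.015
v -0.785 -0.138 -0.332
v 0.259 0.178 1.138
v -1.074 -0.059 -0.143
v -0.031 0.257 1.327
v -1.345 -0.147 0.068
v -0.301 0.169 1.538
v -1.534 -0.382 0.253
v -0.491 -0.066 1.723
v -1.6 -0.71 0.37
v -0.556 -0.394 1.84
v -1.526 -1.056 0.392
v -0.482 -0.74 1.862
v -1.33 -1.34 0.314
v -0.286 -1.024 1.783
v -1.056 -1.498 0.153
v -0.012 -1.182 1.623
v -0.768 -1.493 -0.052
v 0.276 -1.177 1.417
v -0.531 -1.327 -0.256
v 0.513 -1.011 1.213
f 2 4 1
f 5 2 1
f 1 4 3
f 3 5 1
f 2 8 4
f 6 2 5
f 6 8 2
f 4 8 3
f 7 5 3
f 3 8 7
f 7 6 5
f 8 6 7
f 10 9 13
f 10 13 11
f 11 13 14
f 11 14 12
f 13 9 15
f 13 15 14
f 14 15 16
f 14 16 12
f 15 9 17
f 15 17 16
f 16 17 18
f 16 18 12
f 17 9 19
f 17 19 18
f 18 19 20
f 18 20 12
f 19 9 21
f 19 21 20
f 20 21 22
f 20 22 12
f 21 9 23
f 21 23 22
f 22 23 24
f 22 24 12
f 23 9 25
f 23 25 24
f 24 25 26
f 24 26 12
f 25 9 27
f 25 27 26
f 26 27 28
f 26 28 12
f 27 9 29
f 27 29 28
f 28 29 30
f 28 30 12
f 29 9 31
f 29 31 30
f 30 31 32
f 30 32 12
f 31 9 33
f 31 33 32
f 32 33 34
f 32 34 12
f 33 9 35
f 33 35 34
f 34 35 36
f 34 36 12
f 35 9 10
f 35 10 36
f 36 10 11
f 36 11 12



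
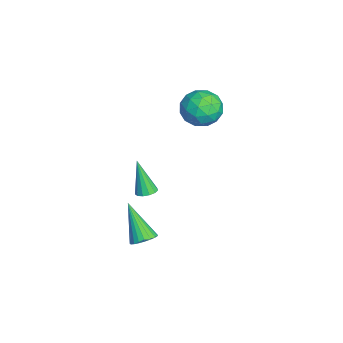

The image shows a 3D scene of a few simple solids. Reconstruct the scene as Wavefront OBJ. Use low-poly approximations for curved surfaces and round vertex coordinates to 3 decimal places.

v -3.079 2.522 0.944
v -2.285 2.315 1.634
v -3.675 0.905 1.146
v -2.881 0.698 1.836
v -3.665 1.377 2.109
v -3.297 2.376 1.984
v -2.663 0.844 0.796
v -2.295 1.843 0.671
v -2.028 1.278 1.543
v -2.647 1.608 2.354
v -3.313 1.612 0.426
v -3.932 1.942 1.237
v -2.63 2.561 1.271
v -3.33 0.659 1.509
v -3.791 1.058 1.669
v -3.324 0.937 2.075
v -3.225 2.596 1.477
v -2.758 2.475 1.882
v -3.569 1.923 2.162
v -3.202 0.745 0.898
v -2.735 0.624 1.303
v -2.636 2.283 0.705
v -2.169 2.162 1.111
v -2.391 1.297 0.618
v -2.012 1.83 1.623
v -2.362 0.879 1.742
v -2.234 0.965 1.131
v -2.018 1.552 1.057
v -2.375 2.023 2.1
v -2.726 1.073 2.219
v -3.187 1.472 2.379
v -2.97 2.059 2.306
v -2.224 1.414 2.046
v -3.234 2.147 0.561
v -3.585 1.197 0.68
v -2.99 1.161 0.474
v -2.773 1.748 0.401
v -3.598 2.341 1.038
v -3.948 1.39 1.157
v -3.942 1.668 1.723
v -3.726 2.255 1.649
v -3.736 1.806 0.734
v 0.624 -1.167 -4.787
v 1.106 -1.612 -4.652
v -0.464 -1.833 -3.093
v 1.192 -1.389 -4.509
v 1.179 -1.127 -4.414
v 1.071 -0.872 -4.384
v 0.885 -0.669 -4.423
v 0.654 -0.551 -4.526
v 0.418 -0.54 -4.673
v 0.217 -0.638 -4.84
v 0.087 -0.827 -4.998
v 0.05 -1.075 -5.119
v 0.112 -1.339 -5.183
v 0.262 -1.573 -5.179
v 0.475 -1.737 -5.106
v 0.714 -1.803 -4.979
v 0.937 -1.759 -4.818
v -1.488 -0.957 -3.207
v -0.992 -0.841 -3.029
v -2.032 -1.363 -1.433
v -1.15 -0.581 -3.018
v -1.415 -0.44 -3.067
v -1.704 -0.464 -3.16
v -1.924 -0.643 -3.269
v -2.006 -0.923 -3.358
v -1.923 -1.213 -3.399
v -1.703 -1.421 -3.379
v -1.414 -1.483 -3.305
v -1.149 -1.377 -3.2
v -0.992 -1.138 -3.097
f 1 38 17
f 38 12 41
f 17 41 6
f 38 41 17
f 1 17 13
f 17 6 18
f 13 18 2
f 17 18 13
f 1 13 22
f 13 2 23
f 22 23 8
f 13 23 22
f 1 22 34
f 22 8 37
f 34 37 11
f 22 37 34
f 1 34 38
f 34 11 42
f 38 42 12
f 34 42 38
f 2 18 29
f 18 6 32
f 29 32 10
f 18 32 29
f 6 41 19
f 41 12 40
f 19 40 5
f 41 40 19
f 12 42 39
f 42 11 35
f 39 35 3
f 42 35 39
f 11 37 36
f 37 8 24
f 36 24 7
f 37 24 36
f 8 23 28
f 23 2 25
f 28 25 9
f 23 25 28
f 4 30 16
f 30 10 31
f 16 31 5
f 30 31 16
f 4 16 14
f 16 5 15
f 14 15 3
f 16 15 14
f 4 14 21
f 14 3 20
f 21 20 7
f 14 20 21
f 4 21 26
f 21 7 27
f 26 27 9
f 21 27 26
f 4 26 30
f 26 9 33
f 30 33 10
f 26 33 30
f 5 31 19
f 31 10 32
f 19 32 6
f 31 32 19
f 3 15 39
f 15 5 40
f 39 40 12
f 15 40 39
f 7 20 36
f 20 3 35
f 36 35 11
f 20 35 36
f 9 27 28
f 27 7 24
f 28 24 8
f 27 24 28
f 10 33 29
f 33 9 25
f 29 25 2
f 33 25 29
f 44 43 46
f 44 46 45
f 46 43 47
f 46 47 45
f 47 43 48
f 47 48 45
f 48 43 49
f 48 49 45
f 49 43 50
f 49 50 45
f 50 43 51
f 50 51 45
f 51 43 52
f 51 52 45
f 52 43 53
f 52 53 45
f 53 43 54
f 53 54 45
f 54 43 55
f 54 55 45
f 55 43 56
f 55 56 45
f 56 43 57
f 56 57 45
f 57 43 58
f 57 58 45
f 58 43 59
f 58 59 45
f 59 43 44
f 59 44 45
f 61 60 63
f 61 63 62
f 63 60 64
f 63 64 62
f 64 60 65
f 64 65 62
f 65 60 66
f 65 66 62
f 66 60 67
f 66 67 62
f 67 60 68
f 67 68 62
f 68 60 69
f 68 69 62
f 69 60 70
f 69 70 62
f 70 60 71
f 70 71 62
f 71 60 72
f 71 72 62
f 72 60 61
f 72 61 62



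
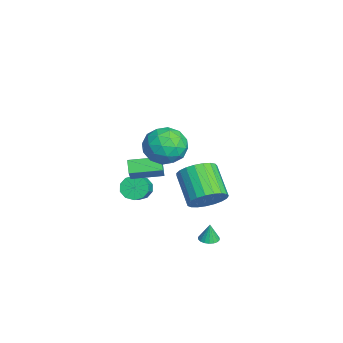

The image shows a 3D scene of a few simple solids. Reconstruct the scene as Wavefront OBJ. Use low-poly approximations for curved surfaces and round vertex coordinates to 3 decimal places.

v 0.22 0.034 -3.39
v 0.91 -0.148 -2.567
v -0.709 -0.596 -1.307
v -1.4 -0.414 -2.13
v 0.824 0.294 -2.521
v -0.796 -0.154 -1.261
v 0.633 0.692 -2.625
v -0.987 0.244 -1.365
v 0.37 0.976 -2.861
v -1.249 0.527 -1.602
v 0.081 1.097 -3.189
v -1.538 0.648 -1.93
v -0.183 1.034 -3.552
v -1.803 0.586 -2.292
v -0.378 0.798 -3.886
v -1.998 0.35 -2.627
v -0.47 0.431 -4.135
v -2.089 -0.018 -2.876
v -0.442 -0.006 -4.255
v -2.062 -0.454 -2.995
v -0.3 -0.435 -4.225
v -1.92 -0.883 -2.965
v -0.068 -0.783 -4.051
v -1.688 -1.232 -2.791
v 0.214 -0.99 -3.762
v -1.406 -1.439 -2.503
v 0.496 -1.02 -3.409
v -1.123 -1.468 -2.15
v 0.731 -0.867 -3.053
v -0.888 -1.316 -1.793
v 0.878 -0.559 -2.755
v -0.742 -1.007 -1.495
v 1.954 -3.926 -0.52
v 1.3 -3.966 0.022
v 2.006 -2.277 -0.336
v 1.352 -2.317 0.205
v 2.668 -4.043 0.335
v 2.014 -4.083 0.876
v 2.72 -2.394 0.518
v 2.066 -2.434 1.06
v 2.503 -1.768 2.628
v 3.473 -1.282 3.084
v 3.467 -3.378 2.296
v 4.437 -2.892 2.752
v 3.524 -3.151 3.45
v 2.929 -2.156 3.655
v 4.011 -2.504 1.725
v 3.416 -1.509 1.93
v 4.405 -1.736 2.526
v 4.105 -2.136 3.592
v 2.835 -2.524 1.788
v 2.535 -2.924 2.854
v 2.904 -1.384 2.885
v 4.036 -3.276 2.495
v 3.5 -3.429 2.905
v 4.07 -3.143 3.173
v 2.583 -1.898 3.221
v 3.154 -1.611 3.489
v 3.184 -2.71 3.704
v 3.786 -3.049 1.891
v 4.357 -2.762 2.159
v 2.87 -1.517 2.207
v 3.44 -1.231 2.475
v 3.756 -1.95 1.676
v 4.022 -1.365 2.825
v 4.588 -2.311 2.63
v 4.338 -2.083 2.027
v 3.988 -1.498 2.147
v 3.845 -1.6 3.452
v 4.411 -2.546 3.257
v 3.875 -2.699 3.667
v 3.525 -2.114 3.788
v 4.393 -1.867 3.124
v 2.529 -2.114 2.123
v 3.095 -3.06 1.928
v 3.415 -2.546 1.592
v 3.065 -1.961 1.713
v 2.352 -2.349 2.75
v 2.918 -3.295 2.555
v 2.952 -3.162 3.233
v 2.602 -2.577 3.353
v 2.547 -2.793 2.256
v -2.218 -3.349 -3.868
v -1.799 -2.928 -4.358
v -0.584 -3.21 -3.563
v -1.002 -3.631 -3.072
v -1.957 -2.64 -4.015
v -0.741 -2.921 -3.219
v -2.215 -2.622 -3.615
v -0.999 -2.904 -2.82
v -2.473 -2.882 -3.312
v -1.258 -3.164 -2.516
v -2.634 -3.32 -3.221
v -1.419 -3.602 -2.425
v -2.636 -3.77 -3.377
v -1.421 -4.052 -2.582
v -2.479 -4.059 -3.721
v -1.263 -4.34 -2.925
v -2.221 -4.076 -4.12
v -1.005 -4.358 -3.325
v -1.962 -3.816 -4.424
v -0.747 -4.098 -3.628
v -1.801 -3.378 -4.515
v -0.586 -3.66 -3.719
v 2.997 -0.155 -4.359
v 3.536 -0.184 -4.361
v 3.003 -0.105 -3.341
v 3.495 0.053 -4.373
v 3.356 0.248 -4.381
v 3.145 0.363 -4.386
v 2.905 0.376 -4.385
v 2.683 0.284 -4.379
v 2.524 0.104 -4.37
v 2.458 -0.127 -4.358
v 2.499 -0.363 -4.346
v 2.639 -0.559 -4.337
v 2.849 -0.674 -4.333
v 3.089 -0.687 -4.333
v 3.311 -0.594 -4.339
v 3.471 -0.415 -4.349
f 2 1 5
f 2 5 3
f 3 5 6
f 3 6 4
f 5 1 7
f 5 7 6
f 6 7 8
f 6 8 4
f 7 1 9
f 7 9 8
f 8 9 10
f 8 10 4
f 9 1 11
f 9 11 10
f 10 11 12
f 10 12 4
f 11 1 13
f 11 13 12
f 12 13 14
f 12 14 4
f 13 1 15
f 13 15 14
f 14 15 16
f 14 16 4
f 15 1 17
f 15 17 16
f 16 17 18
f 16 18 4
f 17 1 19
f 17 19 18
f 18 19 20
f 18 20 4
f 19 1 21
f 19 21 20
f 20 21 22
f 20 22 4
f 21 1 23
f 21 23 22
f 22 23 24
f 22 24 4
f 23 1 25
f 23 25 24
f 24 25 26
f 24 26 4
f 25 1 27
f 25 27 26
f 26 27 28
f 26 28 4
f 27 1 29
f 27 29 28
f 28 29 30
f 28 30 4
f 29 1 31
f 29 31 30
f 30 31 32
f 30 32 4
f 31 1 2
f 31 2 32
f 32 2 3
f 32 3 4
f 34 36 33
f 37 34 33
f 33 36 35
f 35 37 33
f 34 40 36
f 38 34 37
f 38 40 34
f 36 40 35
f 39 37 35
f 35 40 39
f 39 38 37
f 40 38 39
f 41 78 57
f 78 52 81
f 57 81 46
f 78 81 57
f 41 57 53
f 57 46 58
f 53 58 42
f 57 58 53
f 41 53 62
f 53 42 63
f 62 63 48
f 53 63 62
f 41 62 74
f 62 48 77
f 74 77 51
f 62 77 74
f 41 74 78
f 74 51 82
f 78 82 52
f 74 82 78
f 42 58 69
f 58 46 72
f 69 72 50
f 58 72 69
f 46 81 59
f 81 52 80
f 59 80 45
f 81 80 59
f 52 82 79
f 82 51 75
f 79 75 43
f 82 75 79
f 51 77 76
f 77 48 64
f 76 64 47
f 77 64 76
f 48 63 68
f 63 42 65
f 68 65 49
f 63 65 68
f 44 70 56
f 70 50 71
f 56 71 45
f 70 71 56
f 44 56 54
f 56 45 55
f 54 55 43
f 56 55 54
f 44 54 61
f 54 43 60
f 61 60 47
f 54 60 61
f 44 61 66
f 61 47 67
f 66 67 49
f 61 67 66
f 44 66 70
f 66 49 73
f 70 73 50
f 66 73 70
f 45 71 59
f 71 50 72
f 59 72 46
f 71 72 59
f 43 55 79
f 55 45 80
f 79 80 52
f 55 80 79
f 47 60 76
f 60 43 75
f 76 75 51
f 60 75 76
f 49 67 68
f 67 47 64
f 68 64 48
f 67 64 68
f 50 73 69
f 73 49 65
f 69 65 42
f 73 65 69
f 84 83 87
f 84 87 85
f 85 87 88
f 85 88 86
f 87 83 89
f 87 89 88
f 88 89 90
f 88 90 86
f 89 83 91
f 89 91 90
f 90 91 92
f 90 92 86
f 91 83 93
f 91 93 92
f 92 93 94
f 92 94 86
f 93 83 95
f 93 95 94
f 94 95 96
f 94 96 86
f 95 83 97
f 95 97 96
f 96 97 98
f 96 98 86
f 97 83 99
f 97 99 98
f 98 99 100
f 98 100 86
f 99 83 101
f 99 101 100
f 100 101 102
f 100 102 86
f 101 83 103
f 101 103 102
f 102 103 104
f 102 104 86
f 103 83 84
f 103 84 104
f 104 84 85
f 104 85 86
f 106 105 108
f 106 108 107
f 108 105 109
f 108 109 107
f 109 105 110
f 109 110 107
f 110 105 111
f 110 111 107
f 111 105 112
f 111 112 107
f 112 105 113
f 112 113 107
f 113 105 114
f 113 114 107
f 114 105 115
f 114 115 107
f 115 105 116
f 115 116 107
f 116 105 117
f 116 117 107
f 117 105 118
f 117 118 107
f 118 105 119
f 118 119 107
f 119 105 120
f 119 120 107
f 120 105 106
f 120 106 107



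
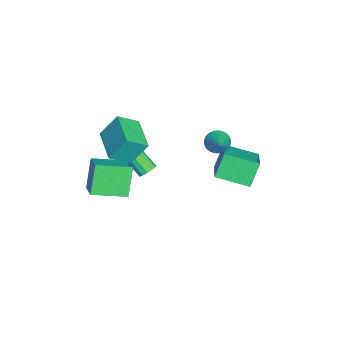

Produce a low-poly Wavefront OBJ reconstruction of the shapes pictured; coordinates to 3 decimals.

v 1.039 2.751 3.223
v 1.337 3.205 2.691
v 2.341 2.989 4.157
v 1.185 3.4 2.855
v 1.009 3.495 3.074
v 0.839 3.478 3.316
v 0.699 3.349 3.544
v 0.611 3.13 3.723
v 0.588 2.853 3.825
v 0.633 2.56 3.836
v 0.741 2.296 3.754
v 0.894 2.102 3.591
v 1.069 2.006 3.371
v 1.24 2.024 3.129
v 1.38 2.152 2.902
v 1.468 2.371 2.723
v 1.491 2.648 2.62
v 1.445 2.941 2.609
v -2.447 -1.482 -3.499
v -1.897 -1.719 -3.336
v -2.764 -2.916 -2.158
v -3.313 -2.678 -2.321
v -1.96 -1.456 -3.115
v -2.827 -2.652 -1.937
v -2.178 -1.201 -3.016
v -3.045 -2.397 -1.838
v -2.48 -1.035 -3.071
v -3.347 -2.231 -1.892
v -2.772 -1.011 -3.261
v -3.639 -2.207 -2.082
v -2.961 -1.137 -3.527
v -3.828 -2.333 -2.348
v -2.986 -1.372 -3.784
v -3.853 -2.568 -2.606
v -2.84 -1.642 -3.951
v -3.707 -2.838 -2.772
v -2.569 -1.861 -3.974
v -3.436 -3.057 -2.796
v -2.259 -1.96 -3.847
v -3.126 -3.156 -2.668
v -2.009 -1.907 -3.609
v -2.876 -3.103 -2.43
v 2.536 -4.185 2.713
v 3.756 -3.799 3.395
v 2.147 -2.152 2.257
v 3.367 -1.765 2.939
v 3.553 -4.375 1.001
v 4.773 -3.988 1.683
v 3.164 -2.341 0.545
v 4.384 -1.955 1.227
v -0.485 3.043 1.459
v 1.306 3.165 2.407
v -0.304 5.047 0.858
v 1.487 5.169 1.806
v 0.293 2.551 0.054
v 2.084 2.673 1.002
v 0.474 4.555 -0.547
v 2.265 4.677 0.401
v 0.1 -3.951 2.585
v -0.132 -2.948 4.049
v -0.372 -2.786 1.712
v -0.604 -1.783 3.177
v 2.164 -3.237 2.423
v 1.932 -2.234 3.888
v 1.692 -2.072 1.551
v 1.46 -1.069 3.015
f 2 1 4
f 2 4 3
f 4 1 5
f 4 5 3
f 5 1 6
f 5 6 3
f 6 1 7
f 6 7 3
f 7 1 8
f 7 8 3
f 8 1 9
f 8 9 3
f 9 1 10
f 9 10 3
f 10 1 11
f 10 11 3
f 11 1 12
f 11 12 3
f 12 1 13
f 12 13 3
f 13 1 14
f 13 14 3
f 14 1 15
f 14 15 3
f 15 1 16
f 15 16 3
f 16 1 17
f 16 17 3
f 17 1 18
f 17 18 3
f 18 1 2
f 18 2 3
f 20 19 23
f 20 23 21
f 21 23 24
f 21 24 22
f 23 19 25
f 23 25 24
f 24 25 26
f 24 26 22
f 25 19 27
f 25 27 26
f 26 27 28
f 26 28 22
f 27 19 29
f 27 29 28
f 28 29 30
f 28 30 22
f 29 19 31
f 29 31 30
f 30 31 32
f 30 32 22
f 31 19 33
f 31 33 32
f 32 33 34
f 32 34 22
f 33 19 35
f 33 35 34
f 34 35 36
f 34 36 22
f 35 19 37
f 35 37 36
f 36 37 38
f 36 38 22
f 37 19 39
f 37 39 38
f 38 39 40
f 38 40 22
f 39 19 41
f 39 41 40
f 40 41 42
f 40 42 22
f 41 19 20
f 41 20 42
f 42 20 21
f 42 21 22
f 44 46 43
f 47 44 43
f 43 46 45
f 45 47 43
f 44 50 46
f 48 44 47
f 48 50 44
f 46 50 45
f 49 47 45
f 45 50 49
f 49 48 47
f 50 48 49
f 52 54 51
f 55 52 51
f 51 54 53
f 53 55 51
f 52 58 54
f 56 52 55
f 56 58 52
f 54 58 53
f 57 55 53
f 53 58 57
f 57 56 55
f 58 56 57
f 60 62 59
f 63 60 59
f 59 62 61
f 61 63 59
f 60 66 62
f 64 60 63
f 64 66 60
f 62 66 61
f 65 63 61
f 61 66 65
f 65 64 63
f 66 64 65



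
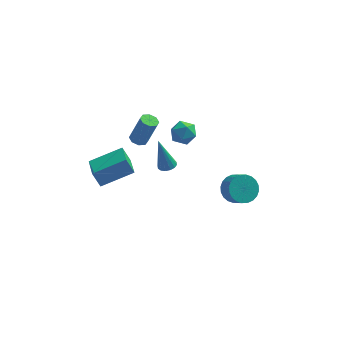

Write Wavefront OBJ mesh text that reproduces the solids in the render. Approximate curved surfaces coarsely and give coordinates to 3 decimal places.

v -2.188 3.742 0.168
v -1.778 3.359 0.021
v -1.122 3.375 1.804
v -1.532 3.758 1.952
v -1.645 3.78 -0.032
v -0.989 3.795 1.752
v -1.83 4.178 0.033
v -1.174 4.194 1.816
v -2.225 4.321 0.177
v -1.569 4.337 1.96
v -2.598 4.125 0.316
v -1.942 4.141 2.099
v -2.731 3.705 0.368
v -2.075 3.72 2.152
v -2.546 3.306 0.304
v -1.89 3.322 2.087
v -2.151 3.163 0.16
v -1.495 3.179 1.943
v -0.326 -1.294 2.621
v 0.204 -1.362 2.752
v -0.814 -1.166 4.659
v 0.17 -1.081 2.726
v 0.003 -0.857 2.672
v -0.252 -0.75 2.604
v -0.526 -0.788 2.541
v -0.747 -0.963 2.499
v -0.855 -1.226 2.49
v -0.822 -1.508 2.515
v -0.655 -1.732 2.57
v -0.4 -1.839 2.637
v -0.125 -1.8 2.701
v 0.096 -1.626 2.743
v -3.867 -3.063 2.334
v -4.314 -2.893 3.28
v -4.176 -1.489 1.905
v -4.623 -1.319 2.851
v -2.057 -2.501 3.089
v -2.504 -2.331 4.035
v -2.366 -0.927 2.66
v -2.813 -0.757 3.606
v 3.469 2.024 -2.673
v 4.147 2.694 -2.494
v 4.63 2.026 -1.827
v 3.951 1.356 -2.007
v 3.891 2.775 -2.228
v 4.374 2.107 -1.561
v 3.57 2.741 -2.029
v 4.053 2.074 -1.362
v 3.235 2.599 -1.928
v 3.717 1.931 -1.261
v 2.934 2.369 -1.941
v 3.417 1.701 -1.274
v 2.715 2.086 -2.066
v 3.198 1.419 -1.399
v 2.611 1.794 -2.283
v 3.094 1.127 -1.616
v 2.637 1.537 -2.559
v 3.12 0.87 -1.892
v 2.79 1.354 -2.853
v 3.273 0.686 -2.186
v 3.046 1.273 -3.119
v 3.529 0.605 -2.452
v 3.367 1.306 -3.318
v 3.85 0.639 -2.651
v 3.703 1.449 -3.419
v 4.185 0.781 -2.752
v 4.003 1.679 -3.406
v 4.486 1.011 -2.739
v 4.222 1.961 -3.281
v 4.705 1.294 -2.614
v 4.326 2.253 -3.064
v 4.809 1.586 -2.397
v 4.3 2.51 -2.788
v 4.783 1.843 -2.121
v -0.218 1.477 3.27
v 0.278 1.571 3.956
v 0.702 0.609 2.724
v 1.198 0.703 3.41
v 0.455 0.292 3.475
v -0.114 0.829 3.813
v 1.094 1.351 2.867
v 0.525 1.888 3.205
v 1.089 1.494 3.707
v 0.694 0.839 4.083
v 0.286 1.341 2.597
v -0.109 0.686 2.973
f 2 1 5
f 2 5 3
f 3 5 6
f 3 6 4
f 5 1 7
f 5 7 6
f 6 7 8
f 6 8 4
f 7 1 9
f 7 9 8
f 8 9 10
f 8 10 4
f 9 1 11
f 9 11 10
f 10 11 12
f 10 12 4
f 11 1 13
f 11 13 12
f 12 13 14
f 12 14 4
f 13 1 15
f 13 15 14
f 14 15 16
f 14 16 4
f 15 1 17
f 15 17 16
f 16 17 18
f 16 18 4
f 17 1 2
f 17 2 18
f 18 2 3
f 18 3 4
f 20 19 22
f 20 22 21
f 22 19 23
f 22 23 21
f 23 19 24
f 23 24 21
f 24 19 25
f 24 25 21
f 25 19 26
f 25 26 21
f 26 19 27
f 26 27 21
f 27 19 28
f 27 28 21
f 28 19 29
f 28 29 21
f 29 19 30
f 29 30 21
f 30 19 31
f 30 31 21
f 31 19 32
f 31 32 21
f 32 19 20
f 32 20 21
f 34 36 33
f 37 34 33
f 33 36 35
f 35 37 33
f 34 40 36
f 38 34 37
f 38 40 34
f 36 40 35
f 39 37 35
f 35 40 39
f 39 38 37
f 40 38 39
f 42 41 45
f 42 45 43
f 43 45 46
f 43 46 44
f 45 41 47
f 45 47 46
f 46 47 48
f 46 48 44
f 47 41 49
f 47 49 48
f 48 49 50
f 48 50 44
f 49 41 51
f 49 51 50
f 50 51 52
f 50 52 44
f 51 41 53
f 51 53 52
f 52 53 54
f 52 54 44
f 53 41 55
f 53 55 54
f 54 55 56
f 54 56 44
f 55 41 57
f 55 57 56
f 56 57 58
f 56 58 44
f 57 41 59
f 57 59 58
f 58 59 60
f 58 60 44
f 59 41 61
f 59 61 60
f 60 61 62
f 60 62 44
f 61 41 63
f 61 63 62
f 62 63 64
f 62 64 44
f 63 41 65
f 63 65 64
f 64 65 66
f 64 66 44
f 65 41 67
f 65 67 66
f 66 67 68
f 66 68 44
f 67 41 69
f 67 69 68
f 68 69 70
f 68 70 44
f 69 41 71
f 69 71 70
f 70 71 72
f 70 72 44
f 71 41 73
f 71 73 72
f 72 73 74
f 72 74 44
f 73 41 42
f 73 42 74
f 74 42 43
f 74 43 44
f 75 86 80
f 75 80 76
f 75 76 82
f 75 82 85
f 75 85 86
f 76 80 84
f 80 86 79
f 86 85 77
f 85 82 81
f 82 76 83
f 78 84 79
f 78 79 77
f 78 77 81
f 78 81 83
f 78 83 84
f 79 84 80
f 77 79 86
f 81 77 85
f 83 81 82
f 84 83 76



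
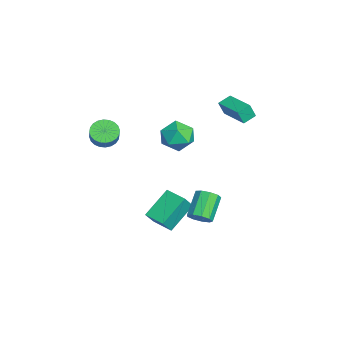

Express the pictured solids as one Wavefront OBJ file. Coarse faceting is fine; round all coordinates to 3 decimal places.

v 1.249 -1.033 -3.976
v 0.202 0.25 -2.734
v 2.22 -0.132 -4.088
v 1.173 1.151 -2.847
v 1.827 -1.531 -2.973
v 0.78 -0.248 -1.732
v 2.798 -0.63 -3.086
v 1.751 0.653 -1.844
v -3.865 -3.436 -0.151
v -3.381 -4.025 -0.55
v -2.712 -4.032 0.271
v -3.195 -3.444 0.671
v -3.243 -3.74 -0.661
v -2.573 -3.747 0.161
v -3.199 -3.409 -0.694
v -2.529 -3.416 0.128
v -3.256 -3.082 -0.644
v -2.586 -3.089 0.178
v -3.406 -2.809 -0.519
v -2.736 -2.817 0.302
v -3.626 -2.632 -0.338
v -2.956 -2.639 0.483
v -3.882 -2.577 -0.129
v -3.213 -2.584 0.693
v -4.136 -2.653 0.077
v -3.466 -2.66 0.899
v -4.348 -2.848 0.249
v -3.679 -2.855 1.07
v -4.487 -3.133 0.359
v -3.817 -3.14 1.181
v -4.531 -3.464 0.392
v -3.861 -3.471 1.214
v -4.474 -3.791 0.342
v -3.804 -3.798 1.164
v -4.324 -4.063 0.218
v -3.654 -4.071 1.039
v -4.104 -4.241 0.037
v -3.434 -4.248 0.858
v -3.847 -4.296 -0.173
v -3.178 -4.303 0.649
v -3.594 -4.22 -0.379
v -2.924 -4.227 0.443
v -4.157 0.75 -1.07
v -3.561 1.657 -0.701
v -3.499 -0.257 0.341
v -2.903 0.65 0.71
v -4.047 0.65 0.778
v -4.454 1.273 -0.094
v -2.606 0.127 -0.266
v -3.013 0.75 -1.138
v -2.602 1.272 -0.204
v -3.493 1.595 0.441
v -3.567 -0.195 -0.801
v -4.458 0.128 -0.156
v 3.962 1.233 -1.9
v 4.255 0.84 -1.359
v 3.07 1.413 -0.3
v 2.778 1.807 -0.84
v 4.463 1.293 -1.372
v 3.278 1.867 -0.313
v 4.437 1.719 -1.632
v 3.252 2.293 -0.573
v 4.189 1.917 -2.017
v 3.004 2.491 -0.958
v 3.834 1.795 -2.347
v 2.649 2.369 -1.288
v 3.54 1.41 -2.468
v 2.355 1.984 -1.409
v 3.443 0.942 -2.323
v 2.258 1.516 -1.263
v 3.59 0.611 -1.98
v 2.405 1.184 -0.92
v 3.91 0.57 -1.599
v 2.725 1.144 -0.539
v -3.587 4.042 2.105
v -3.507 3.689 3.027
v -1.896 4.95 2.305
v -1.816 4.597 3.227
v -3.164 3.323 1.793
v -3.084 2.97 2.715
v -1.473 4.231 1.993
v -1.393 3.878 2.915
f 2 4 1
f 5 2 1
f 1 4 3
f 3 5 1
f 2 8 4
f 6 2 5
f 6 8 2
f 4 8 3
f 7 5 3
f 3 8 7
f 7 6 5
f 8 6 7
f 10 9 13
f 10 13 11
f 11 13 14
f 11 14 12
f 13 9 15
f 13 15 14
f 14 15 16
f 14 16 12
f 15 9 17
f 15 17 16
f 16 17 18
f 16 18 12
f 17 9 19
f 17 19 18
f 18 19 20
f 18 20 12
f 19 9 21
f 19 21 20
f 20 21 22
f 20 22 12
f 21 9 23
f 21 23 22
f 22 23 24
f 22 24 12
f 23 9 25
f 23 25 24
f 24 25 26
f 24 26 12
f 25 9 27
f 25 27 26
f 26 27 28
f 26 28 12
f 27 9 29
f 27 29 28
f 28 29 30
f 28 30 12
f 29 9 31
f 29 31 30
f 30 31 32
f 30 32 12
f 31 9 33
f 31 33 32
f 32 33 34
f 32 34 12
f 33 9 35
f 33 35 34
f 34 35 36
f 34 36 12
f 35 9 37
f 35 37 36
f 36 37 38
f 36 38 12
f 37 9 39
f 37 39 38
f 38 39 40
f 38 40 12
f 39 9 41
f 39 41 40
f 40 41 42
f 40 42 12
f 41 9 10
f 41 10 42
f 42 10 11
f 42 11 12
f 43 54 48
f 43 48 44
f 43 44 50
f 43 50 53
f 43 53 54
f 44 48 52
f 48 54 47
f 54 53 45
f 53 50 49
f 50 44 51
f 46 52 47
f 46 47 45
f 46 45 49
f 46 49 51
f 46 51 52
f 47 52 48
f 45 47 54
f 49 45 53
f 51 49 50
f 52 51 44
f 56 55 59
f 56 59 57
f 57 59 60
f 57 60 58
f 59 55 61
f 59 61 60
f 60 61 62
f 60 62 58
f 61 55 63
f 61 63 62
f 62 63 64
f 62 64 58
f 63 55 65
f 63 65 64
f 64 65 66
f 64 66 58
f 65 55 67
f 65 67 66
f 66 67 68
f 66 68 58
f 67 55 69
f 67 69 68
f 68 69 70
f 68 70 58
f 69 55 71
f 69 71 70
f 70 71 72
f 70 72 58
f 71 55 73
f 71 73 72
f 72 73 74
f 72 74 58
f 73 55 56
f 73 56 74
f 74 56 57
f 74 57 58
f 76 78 75
f 79 76 75
f 75 78 77
f 77 79 75
f 76 82 78
f 80 76 79
f 80 82 76
f 78 82 77
f 81 79 77
f 77 82 81
f 81 80 79
f 82 80 81



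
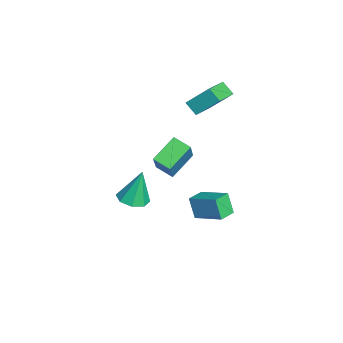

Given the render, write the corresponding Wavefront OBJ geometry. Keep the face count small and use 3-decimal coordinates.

v -2.906 1.032 1.83
v -2.679 2.195 3.035
v -4.271 1.801 1.344
v -4.044 2.965 2.549
v -2.416 1.535 1.251
v -2.189 2.699 2.456
v -3.781 2.305 0.765
v -3.554 3.468 1.97
v -1.795 0.531 -0.6
v -0.583 0.365 0.983
v -1.236 1.339 -0.943
v -0.025 1.172 0.64
v -0.815 -0.512 -1.46
v 0.396 -0.679 0.123
v -0.257 0.295 -1.803
v 0.955 0.129 -0.22
v -1.809 -1.679 -4.682
v -1.241 -2.346 -4.478
v -1.931 -1.181 -2.718
v -0.915 -1.753 -4.608
v -1.113 -1.117 -4.781
v -1.718 -0.809 -4.897
v -2.377 -1.011 -4.887
v -2.703 -1.604 -4.757
v -2.505 -2.24 -4.583
v -1.9 -2.548 -4.468
v 2.335 1.878 -2.322
v 1.916 1.609 -1.208
v 3.274 3.098 -1.675
v 2.856 2.829 -0.561
v 3.064 1.251 -2.199
v 2.646 0.982 -1.085
v 4.004 2.471 -1.552
v 3.585 2.202 -0.438
f 2 4 1
f 5 2 1
f 1 4 3
f 3 5 1
f 2 8 4
f 6 2 5
f 6 8 2
f 4 8 3
f 7 5 3
f 3 8 7
f 7 6 5
f 8 6 7
f 10 12 9
f 13 10 9
f 9 12 11
f 11 13 9
f 10 16 12
f 14 10 13
f 14 16 10
f 12 16 11
f 15 13 11
f 11 16 15
f 15 14 13
f 16 14 15
f 18 17 20
f 18 20 19
f 20 17 21
f 20 21 19
f 21 17 22
f 21 22 19
f 22 17 23
f 22 23 19
f 23 17 24
f 23 24 19
f 24 17 25
f 24 25 19
f 25 17 26
f 25 26 19
f 26 17 18
f 26 18 19
f 28 30 27
f 31 28 27
f 27 30 29
f 29 31 27
f 28 34 30
f 32 28 31
f 32 34 28
f 30 34 29
f 33 31 29
f 29 34 33
f 33 32 31
f 34 32 33



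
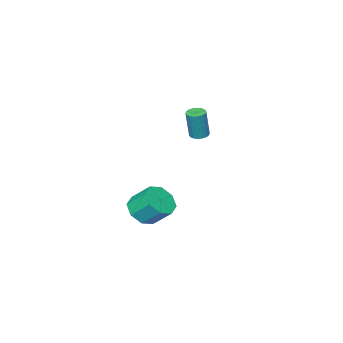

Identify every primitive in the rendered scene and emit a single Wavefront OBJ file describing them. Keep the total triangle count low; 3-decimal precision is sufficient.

v 3.629 0.896 -4.146
v 4.634 1.144 -4.044
v 4.276 2.172 -3.013
v 3.271 1.924 -3.114
v 4.268 1.577 -4.603
v 3.91 2.605 -3.571
v 3.528 1.611 -4.894
v 3.17 2.64 -3.862
v 2.847 1.226 -4.747
v 2.489 2.255 -3.715
v 2.624 0.648 -4.247
v 2.266 1.676 -3.216
v 2.99 0.215 -3.689
v 2.632 1.243 -2.657
v 3.73 0.18 -3.398
v 3.372 1.209 -2.366
v 4.411 0.565 -3.545
v 4.053 1.594 -2.513
v -3.717 -2.746 -2.104
v -3.173 -2.886 -2.198
v -2.838 -2.815 -0.37
v -3.383 -2.674 -0.276
v -3.169 -2.632 -2.209
v -2.834 -2.561 -0.381
v -3.273 -2.401 -2.199
v -2.938 -2.33 -0.371
v -3.465 -2.239 -2.17
v -3.131 -2.167 -0.342
v -3.708 -2.176 -2.128
v -3.373 -2.105 -0.3
v -3.952 -2.227 -2.081
v -3.617 -2.155 -0.253
v -4.15 -2.38 -2.039
v -3.815 -2.309 -0.211
v -4.262 -2.605 -2.01
v -3.927 -2.534 -0.182
v -4.266 -2.859 -1.999
v -3.931 -2.788 -0.171
v -4.162 -3.09 -2.009
v -3.827 -3.019 -0.181
v -3.969 -3.253 -2.038
v -3.635 -3.181 -0.21
v -3.727 -3.315 -2.08
v -3.392 -3.244 -0.252
v -3.483 -3.265 -2.127
v -3.148 -3.193 -0.299
v -3.285 -3.111 -2.169
v -2.95 -3.04 -0.341
f 2 1 5
f 2 5 3
f 3 5 6
f 3 6 4
f 5 1 7
f 5 7 6
f 6 7 8
f 6 8 4
f 7 1 9
f 7 9 8
f 8 9 10
f 8 10 4
f 9 1 11
f 9 11 10
f 10 11 12
f 10 12 4
f 11 1 13
f 11 13 12
f 12 13 14
f 12 14 4
f 13 1 15
f 13 15 14
f 14 15 16
f 14 16 4
f 15 1 17
f 15 17 16
f 16 17 18
f 16 18 4
f 17 1 2
f 17 2 18
f 18 2 3
f 18 3 4
f 20 19 23
f 20 23 21
f 21 23 24
f 21 24 22
f 23 19 25
f 23 25 24
f 24 25 26
f 24 26 22
f 25 19 27
f 25 27 26
f 26 27 28
f 26 28 22
f 27 19 29
f 27 29 28
f 28 29 30
f 28 30 22
f 29 19 31
f 29 31 30
f 30 31 32
f 30 32 22
f 31 19 33
f 31 33 32
f 32 33 34
f 32 34 22
f 33 19 35
f 33 35 34
f 34 35 36
f 34 36 22
f 35 19 37
f 35 37 36
f 36 37 38
f 36 38 22
f 37 19 39
f 37 39 38
f 38 39 40
f 38 40 22
f 39 19 41
f 39 41 40
f 40 41 42
f 40 42 22
f 41 19 43
f 41 43 42
f 42 43 44
f 42 44 22
f 43 19 45
f 43 45 44
f 44 45 46
f 44 46 22
f 45 19 47
f 45 47 46
f 46 47 48
f 46 48 22
f 47 19 20
f 47 20 48
f 48 20 21
f 48 21 22



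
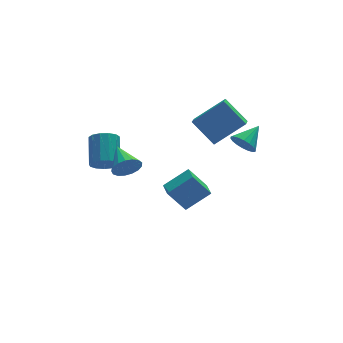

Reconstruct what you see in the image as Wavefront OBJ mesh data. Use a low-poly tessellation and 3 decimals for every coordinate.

v 2.352 -0.743 1.113
v 1.526 0.328 2.316
v 2.809 0.214 0.575
v 1.983 1.286 1.777
v 4.037 -0.846 2.363
v 3.211 0.226 3.565
v 4.494 0.112 1.824
v 3.668 1.183 3.027
v -3.233 -3.745 2.879
v -2.904 -3.518 2.198
v -3.267 -2.195 3.381
v -3.275 -3.503 2.128
v -3.637 -3.544 2.23
v -3.906 -3.631 2.481
v -4.021 -3.744 2.823
v -3.956 -3.857 3.178
v -3.725 -3.945 3.464
v -3.382 -3.987 3.616
v -3.004 -3.974 3.6
v -2.679 -3.908 3.418
v -2.481 -3.805 3.113
v -2.456 -3.688 2.754
v -2.608 -3.585 2.424
v -3.204 0.172 0.251
v -2.694 -0.275 0.676
v -2.266 1.161 1.674
v -2.776 1.608 1.249
v -2.458 -0.106 0.332
v -2.03 1.33 1.329
v -2.459 0.151 -0.039
v -2.031 1.587 0.959
v -2.696 0.415 -0.317
v -2.268 1.851 0.681
v -3.094 0.602 -0.414
v -2.666 2.038 0.583
v -3.528 0.652 -0.301
v -3.1 2.088 0.696
v -3.858 0.55 -0.012
v -3.43 1.986 0.985
v -3.981 0.328 0.361
v -3.553 1.764 1.358
v -3.857 0.056 0.698
v -3.429 1.492 1.696
v -3.526 -0.179 0.894
v -3.098 1.257 1.892
v -3.092 -0.302 0.886
v -2.665 1.134 1.883
v 3.28 -2.417 2.089
v 3.781 -2.838 1.684
v 4.38 -1.763 2.771
v 3.738 -2.56 1.487
v 3.604 -2.254 1.41
v 3.406 -1.981 1.467
v 3.183 -1.794 1.648
v 2.979 -1.73 1.916
v 2.835 -1.802 2.218
v 2.779 -1.997 2.495
v 2.822 -2.274 2.692
v 2.956 -2.58 2.769
v 3.154 -2.853 2.711
v 3.377 -3.04 2.531
v 3.581 -3.104 2.263
v 3.725 -3.032 1.96
v -0.185 -0.762 -2.092
v 1.191 -0.784 -1.129
v -0.053 0.267 -2.257
v 1.323 0.245 -1.293
v 0.717 -1.085 -3.387
v 2.093 -1.107 -2.423
v 0.849 -0.056 -3.551
v 2.225 -0.078 -2.588
f 2 4 1
f 5 2 1
f 1 4 3
f 3 5 1
f 2 8 4
f 6 2 5
f 6 8 2
f 4 8 3
f 7 5 3
f 3 8 7
f 7 6 5
f 8 6 7
f 10 9 12
f 10 12 11
f 12 9 13
f 12 13 11
f 13 9 14
f 13 14 11
f 14 9 15
f 14 15 11
f 15 9 16
f 15 16 11
f 16 9 17
f 16 17 11
f 17 9 18
f 17 18 11
f 18 9 19
f 18 19 11
f 19 9 20
f 19 20 11
f 20 9 21
f 20 21 11
f 21 9 22
f 21 22 11
f 22 9 23
f 22 23 11
f 23 9 10
f 23 10 11
f 25 24 28
f 25 28 26
f 26 28 29
f 26 29 27
f 28 24 30
f 28 30 29
f 29 30 31
f 29 31 27
f 30 24 32
f 30 32 31
f 31 32 33
f 31 33 27
f 32 24 34
f 32 34 33
f 33 34 35
f 33 35 27
f 34 24 36
f 34 36 35
f 35 36 37
f 35 37 27
f 36 24 38
f 36 38 37
f 37 38 39
f 37 39 27
f 38 24 40
f 38 40 39
f 39 40 41
f 39 41 27
f 40 24 42
f 40 42 41
f 41 42 43
f 41 43 27
f 42 24 44
f 42 44 43
f 43 44 45
f 43 45 27
f 44 24 46
f 44 46 45
f 45 46 47
f 45 47 27
f 46 24 25
f 46 25 47
f 47 25 26
f 47 26 27
f 49 48 51
f 49 51 50
f 51 48 52
f 51 52 50
f 52 48 53
f 52 53 50
f 53 48 54
f 53 54 50
f 54 48 55
f 54 55 50
f 55 48 56
f 55 56 50
f 56 48 57
f 56 57 50
f 57 48 58
f 57 58 50
f 58 48 59
f 58 59 50
f 59 48 60
f 59 60 50
f 60 48 61
f 60 61 50
f 61 48 62
f 61 62 50
f 62 48 63
f 62 63 50
f 63 48 49
f 63 49 50
f 65 67 64
f 68 65 64
f 64 67 66
f 66 68 64
f 65 71 67
f 69 65 68
f 69 71 65
f 67 71 66
f 70 68 66
f 66 71 70
f 70 69 68
f 71 69 70

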